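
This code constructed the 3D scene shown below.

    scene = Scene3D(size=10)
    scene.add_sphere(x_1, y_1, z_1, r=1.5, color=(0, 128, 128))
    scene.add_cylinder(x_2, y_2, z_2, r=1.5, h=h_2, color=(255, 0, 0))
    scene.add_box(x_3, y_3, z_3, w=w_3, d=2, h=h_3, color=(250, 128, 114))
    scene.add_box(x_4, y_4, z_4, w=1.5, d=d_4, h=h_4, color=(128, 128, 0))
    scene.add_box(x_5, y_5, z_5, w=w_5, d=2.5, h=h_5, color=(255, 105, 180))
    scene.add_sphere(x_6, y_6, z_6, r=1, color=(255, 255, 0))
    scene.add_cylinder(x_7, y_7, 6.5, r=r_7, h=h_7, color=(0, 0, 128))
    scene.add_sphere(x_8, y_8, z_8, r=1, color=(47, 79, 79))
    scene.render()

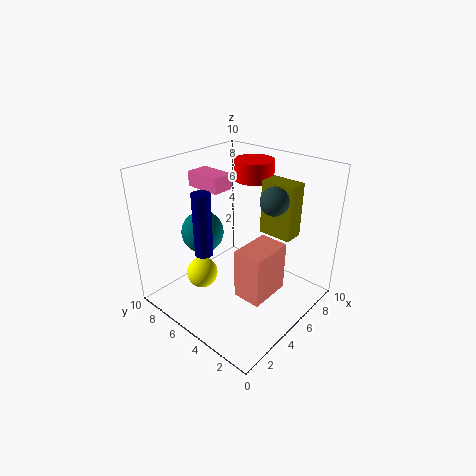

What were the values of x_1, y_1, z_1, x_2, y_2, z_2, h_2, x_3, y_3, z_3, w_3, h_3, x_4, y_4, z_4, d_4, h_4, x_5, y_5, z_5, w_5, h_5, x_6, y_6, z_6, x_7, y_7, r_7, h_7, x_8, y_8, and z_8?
x_1 = 4; y_1 = 7.5; z_1 = 5; x_2 = 8.5; y_2 = 6.5; z_2 = 8; h_2 = 1.5; x_3 = 3.5; y_3 = 2; z_3 = 1.5; w_3 = 3; h_3 = 3.5; x_4 = 7.5; y_4 = 2.5; z_4 = 4.5; d_4 = 2.5; h_4 = 4; x_5 = 3.5; y_5 = 5.5; z_5 = 8.5; w_5 = 1.5; h_5 = 1; x_6 = 2; y_6 = 5.5; z_6 = 3.5; x_7 = 0.5; y_7 = 3.5; r_7 = 0.5; h_7 = 3.5; x_8 = 7; y_8 = 3.5; z_8 = 7.5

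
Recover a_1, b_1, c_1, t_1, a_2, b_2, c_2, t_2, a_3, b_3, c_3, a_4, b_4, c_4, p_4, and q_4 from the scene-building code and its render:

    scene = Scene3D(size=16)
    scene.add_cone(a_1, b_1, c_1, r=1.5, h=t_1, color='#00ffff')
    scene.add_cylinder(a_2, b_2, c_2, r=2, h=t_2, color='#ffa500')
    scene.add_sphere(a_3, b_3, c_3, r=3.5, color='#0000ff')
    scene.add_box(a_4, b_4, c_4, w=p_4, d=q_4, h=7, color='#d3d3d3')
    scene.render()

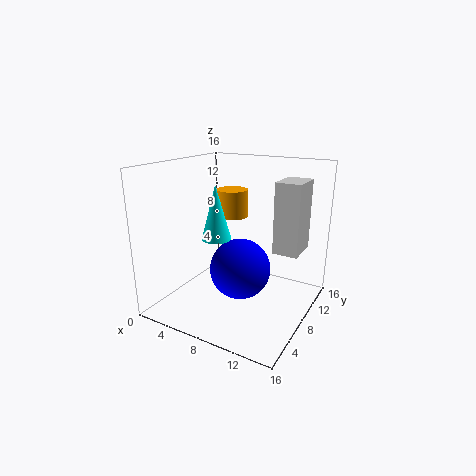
a_1 = 7.5
b_1 = 4.5
c_1 = 9
t_1 = 5.5
a_2 = 4
b_2 = 13.5
c_2 = 8.5
t_2 = 3.5
a_3 = 8
b_3 = 8.5
c_3 = 4
a_4 = 13
b_4 = 6
c_4 = 8
p_4 = 2.5
q_4 = 3.5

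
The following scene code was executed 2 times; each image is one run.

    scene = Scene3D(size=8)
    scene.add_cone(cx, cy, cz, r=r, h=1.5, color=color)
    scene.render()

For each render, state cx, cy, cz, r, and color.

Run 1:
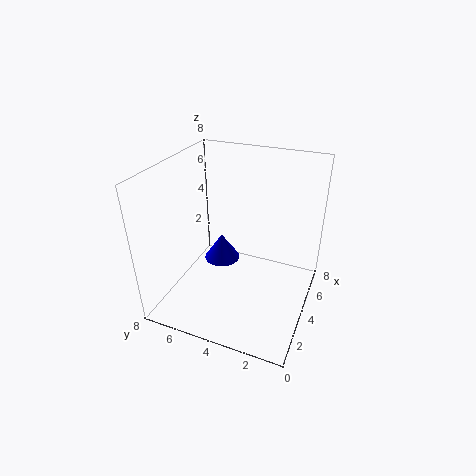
cx = 4; cy = 5; cz = 2.5; r = 1; color = 'blue'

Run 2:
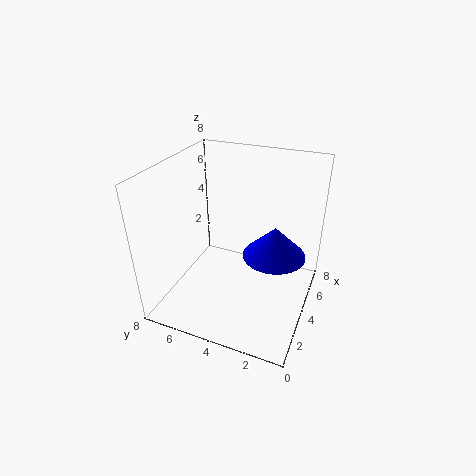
cx = 2.5; cy = 1.5; cz = 4.5; r = 1.5; color = 'blue'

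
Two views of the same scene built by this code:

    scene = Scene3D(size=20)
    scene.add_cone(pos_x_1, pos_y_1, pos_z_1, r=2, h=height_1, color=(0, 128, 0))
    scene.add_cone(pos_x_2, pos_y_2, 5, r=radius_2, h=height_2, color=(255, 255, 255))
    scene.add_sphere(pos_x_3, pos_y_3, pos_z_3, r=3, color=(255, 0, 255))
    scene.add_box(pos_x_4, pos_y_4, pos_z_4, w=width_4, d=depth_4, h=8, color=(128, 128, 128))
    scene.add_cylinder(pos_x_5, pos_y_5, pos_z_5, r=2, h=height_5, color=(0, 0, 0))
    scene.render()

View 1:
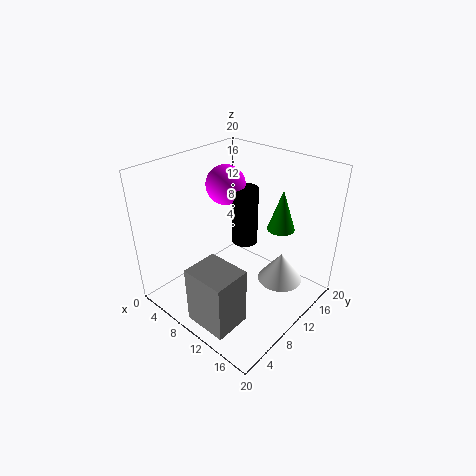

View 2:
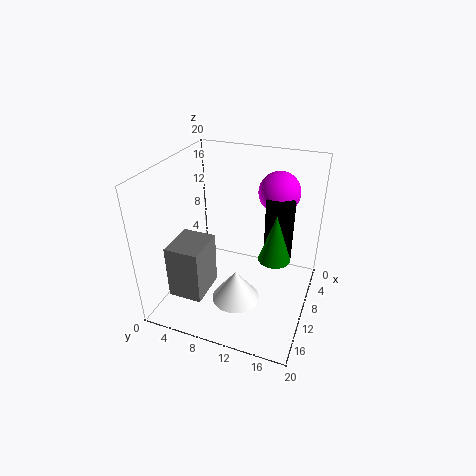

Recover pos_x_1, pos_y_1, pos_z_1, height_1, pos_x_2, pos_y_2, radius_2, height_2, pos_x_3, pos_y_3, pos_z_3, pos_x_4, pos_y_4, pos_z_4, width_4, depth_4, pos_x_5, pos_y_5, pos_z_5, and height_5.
pos_x_1 = 13
pos_y_1 = 16
pos_z_1 = 10
height_1 = 6
pos_x_2 = 16
pos_y_2 = 12
radius_2 = 3
height_2 = 4
pos_x_3 = 4
pos_y_3 = 14
pos_z_3 = 15
pos_x_4 = 9
pos_y_4 = 1
pos_z_4 = 1
width_4 = 6
depth_4 = 5
pos_x_5 = 7
pos_y_5 = 15
pos_z_5 = 6
height_5 = 9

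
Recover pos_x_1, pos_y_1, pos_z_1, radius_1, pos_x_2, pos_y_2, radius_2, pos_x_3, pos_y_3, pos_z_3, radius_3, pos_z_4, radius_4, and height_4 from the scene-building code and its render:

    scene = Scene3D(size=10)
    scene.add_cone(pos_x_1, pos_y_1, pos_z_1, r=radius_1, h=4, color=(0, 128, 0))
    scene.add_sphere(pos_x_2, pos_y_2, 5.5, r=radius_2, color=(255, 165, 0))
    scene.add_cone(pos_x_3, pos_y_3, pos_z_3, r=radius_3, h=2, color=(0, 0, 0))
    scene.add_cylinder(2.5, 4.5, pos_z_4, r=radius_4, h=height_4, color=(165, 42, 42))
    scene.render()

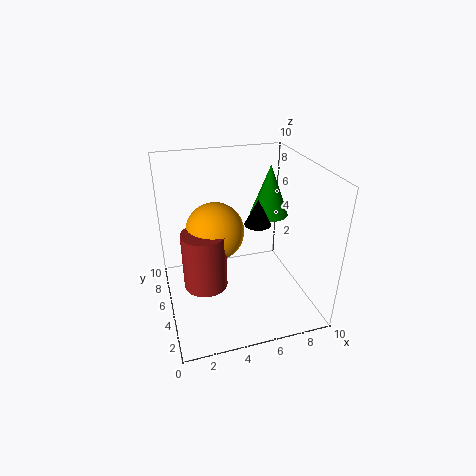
pos_x_1 = 8.5, pos_y_1 = 8, pos_z_1 = 5, radius_1 = 1.5, pos_x_2 = 3.5, pos_y_2 = 5.5, radius_2 = 2, pos_x_3 = 7, pos_y_3 = 6.5, pos_z_3 = 5, radius_3 = 1, pos_z_4 = 2, radius_4 = 1.5, height_4 = 4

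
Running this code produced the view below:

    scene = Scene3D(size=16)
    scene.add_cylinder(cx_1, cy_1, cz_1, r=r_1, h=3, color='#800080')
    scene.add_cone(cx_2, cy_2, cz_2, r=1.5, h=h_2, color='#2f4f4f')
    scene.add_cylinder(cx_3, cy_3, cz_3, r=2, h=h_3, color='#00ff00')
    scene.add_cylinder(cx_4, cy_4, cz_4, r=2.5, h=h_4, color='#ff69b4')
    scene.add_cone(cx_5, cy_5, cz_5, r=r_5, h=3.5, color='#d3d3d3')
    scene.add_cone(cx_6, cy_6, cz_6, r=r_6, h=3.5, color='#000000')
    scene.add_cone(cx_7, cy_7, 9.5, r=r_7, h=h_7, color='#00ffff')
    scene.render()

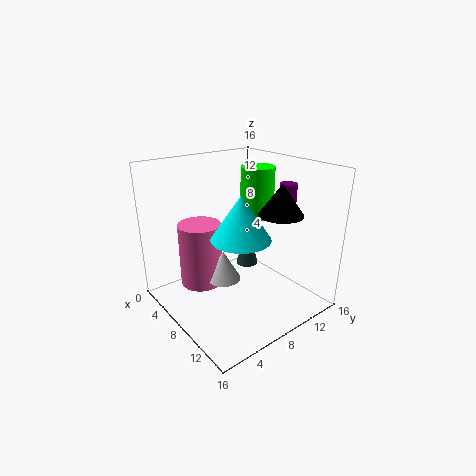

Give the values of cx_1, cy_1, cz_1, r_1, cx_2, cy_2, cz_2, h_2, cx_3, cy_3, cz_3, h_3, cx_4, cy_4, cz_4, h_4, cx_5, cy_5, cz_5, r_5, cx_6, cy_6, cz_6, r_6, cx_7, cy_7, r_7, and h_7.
cx_1 = 9.5
cy_1 = 14
cz_1 = 10.5
r_1 = 1
cx_2 = 2.5
cy_2 = 14
cz_2 = 0.5
h_2 = 6
cx_3 = 6
cy_3 = 12.5
cz_3 = 9
h_3 = 6
cx_4 = 4
cy_4 = 5.5
cz_4 = 1.5
h_4 = 7.5
cx_5 = 6.5
cy_5 = 7
cz_5 = 2.5
r_5 = 2
cx_6 = 10.5
cy_6 = 12
cz_6 = 10.5
r_6 = 2.5
cx_7 = 11
cy_7 = 6
r_7 = 3
h_7 = 4.5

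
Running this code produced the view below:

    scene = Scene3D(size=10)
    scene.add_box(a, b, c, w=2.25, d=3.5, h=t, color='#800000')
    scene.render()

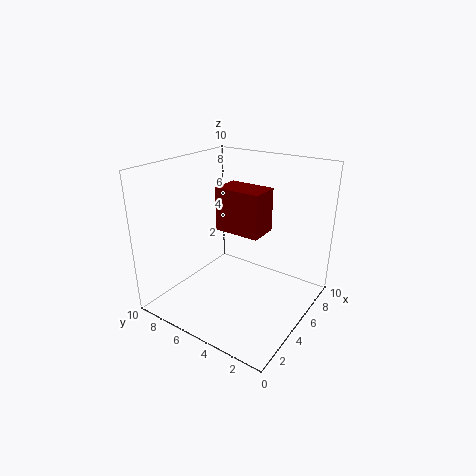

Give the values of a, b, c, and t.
a = 5.75
b = 4
c = 4.75
t = 3.25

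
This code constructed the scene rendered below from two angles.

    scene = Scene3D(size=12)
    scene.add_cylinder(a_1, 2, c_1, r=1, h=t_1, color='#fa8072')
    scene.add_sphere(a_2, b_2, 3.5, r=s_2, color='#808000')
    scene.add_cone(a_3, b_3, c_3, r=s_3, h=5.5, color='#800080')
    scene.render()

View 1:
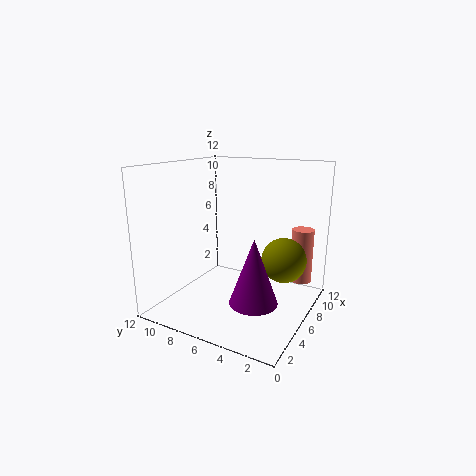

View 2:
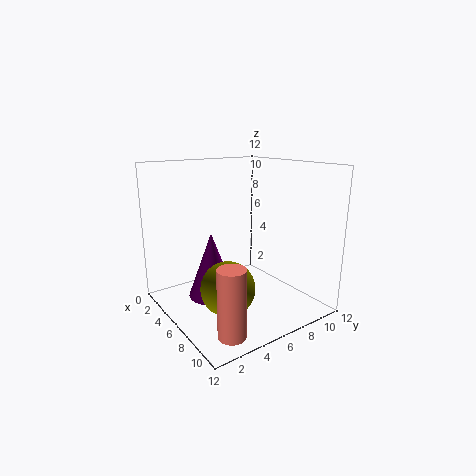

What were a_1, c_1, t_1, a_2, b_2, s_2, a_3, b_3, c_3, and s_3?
a_1 = 11
c_1 = 1
t_1 = 5
a_2 = 9
b_2 = 3
s_2 = 2
a_3 = 5
b_3 = 4
c_3 = 1
s_3 = 2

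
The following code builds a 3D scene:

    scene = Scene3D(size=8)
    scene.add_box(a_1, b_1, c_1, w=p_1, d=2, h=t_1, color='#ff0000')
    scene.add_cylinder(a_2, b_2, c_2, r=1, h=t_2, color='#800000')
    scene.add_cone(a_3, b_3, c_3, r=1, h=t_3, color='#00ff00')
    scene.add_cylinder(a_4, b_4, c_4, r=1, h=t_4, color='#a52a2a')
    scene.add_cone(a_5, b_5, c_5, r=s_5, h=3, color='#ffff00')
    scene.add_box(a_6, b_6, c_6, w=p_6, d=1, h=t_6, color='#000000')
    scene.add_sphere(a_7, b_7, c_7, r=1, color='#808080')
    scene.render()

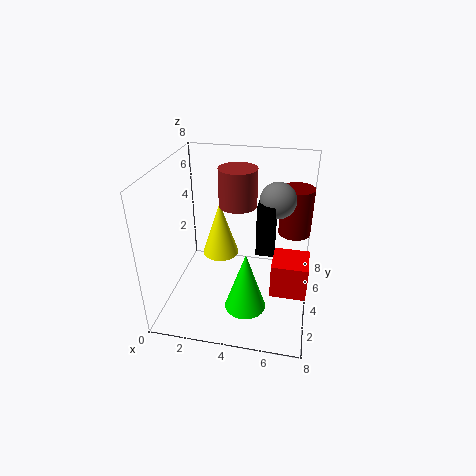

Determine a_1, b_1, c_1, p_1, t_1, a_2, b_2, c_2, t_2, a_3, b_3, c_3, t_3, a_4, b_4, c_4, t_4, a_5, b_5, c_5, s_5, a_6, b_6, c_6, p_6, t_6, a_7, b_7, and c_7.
a_1 = 6
b_1 = 3
c_1 = 1
p_1 = 2
t_1 = 2
a_2 = 7
b_2 = 7
c_2 = 3
t_2 = 3
a_3 = 5
b_3 = 1
c_3 = 2
t_3 = 3
a_4 = 4
b_4 = 4
c_4 = 6
t_4 = 2
a_5 = 3
b_5 = 4
c_5 = 3
s_5 = 1
a_6 = 5
b_6 = 4
c_6 = 3
p_6 = 1
t_6 = 3
a_7 = 6
b_7 = 5
c_7 = 6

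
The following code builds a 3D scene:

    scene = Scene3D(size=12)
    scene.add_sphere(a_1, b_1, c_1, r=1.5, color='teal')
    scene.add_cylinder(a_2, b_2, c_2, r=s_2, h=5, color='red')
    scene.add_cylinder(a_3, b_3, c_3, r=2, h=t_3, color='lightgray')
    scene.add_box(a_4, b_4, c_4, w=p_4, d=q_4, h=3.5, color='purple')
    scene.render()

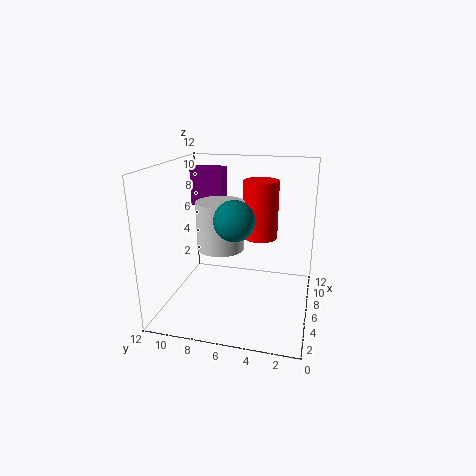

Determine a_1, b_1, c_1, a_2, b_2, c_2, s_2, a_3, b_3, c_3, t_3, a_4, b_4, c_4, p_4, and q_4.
a_1 = 3, b_1 = 5.5, c_1 = 8.5, a_2 = 8, b_2 = 4.5, c_2 = 5.5, s_2 = 1.5, a_3 = 6, b_3 = 7.5, c_3 = 5, t_3 = 4, a_4 = 9.5, b_4 = 8.5, c_4 = 7.5, p_4 = 2, q_4 = 3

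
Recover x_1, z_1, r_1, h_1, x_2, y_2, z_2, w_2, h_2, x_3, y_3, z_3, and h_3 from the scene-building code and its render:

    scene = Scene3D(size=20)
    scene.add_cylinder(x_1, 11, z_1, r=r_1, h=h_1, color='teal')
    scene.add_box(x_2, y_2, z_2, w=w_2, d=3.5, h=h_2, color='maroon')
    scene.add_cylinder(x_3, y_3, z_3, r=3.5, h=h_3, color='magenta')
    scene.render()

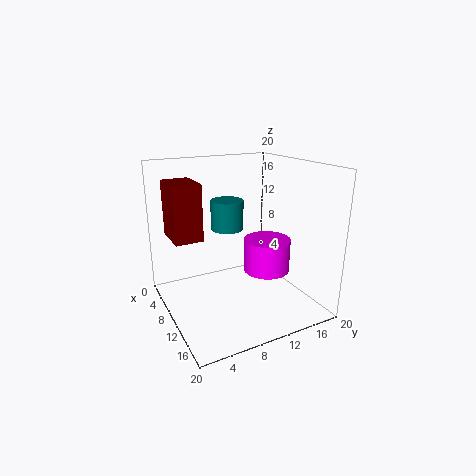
x_1 = 4.5, z_1 = 9.5, r_1 = 2.5, h_1 = 4.5, x_2 = 7.5, y_2 = 0.5, z_2 = 11.5, w_2 = 5, h_2 = 7, x_3 = 9, y_3 = 15.5, z_3 = 3.5, h_3 = 5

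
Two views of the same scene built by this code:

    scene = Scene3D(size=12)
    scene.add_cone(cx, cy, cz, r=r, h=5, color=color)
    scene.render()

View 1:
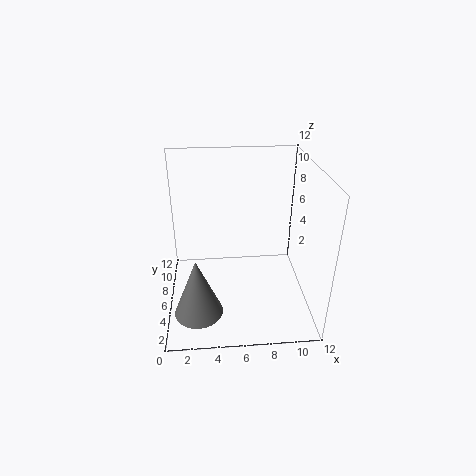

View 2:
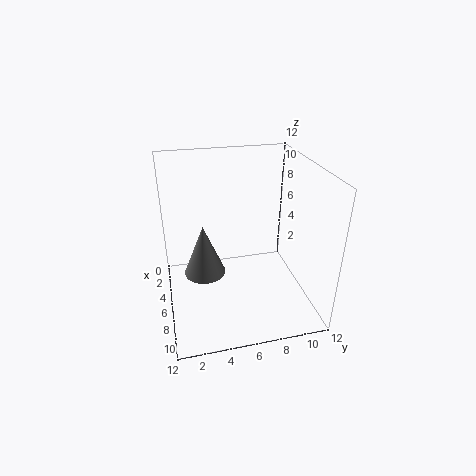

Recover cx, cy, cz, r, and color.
cx = 2.5, cy = 3.5, cz = 0.5, r = 2, color = 'gray'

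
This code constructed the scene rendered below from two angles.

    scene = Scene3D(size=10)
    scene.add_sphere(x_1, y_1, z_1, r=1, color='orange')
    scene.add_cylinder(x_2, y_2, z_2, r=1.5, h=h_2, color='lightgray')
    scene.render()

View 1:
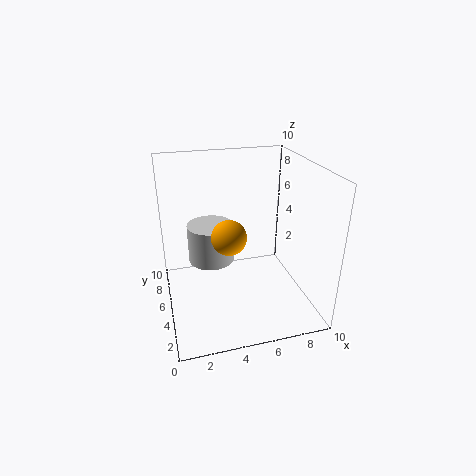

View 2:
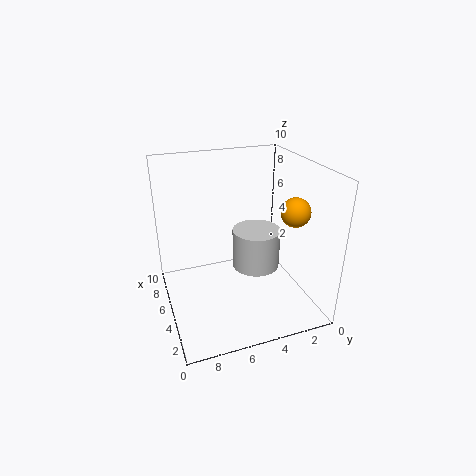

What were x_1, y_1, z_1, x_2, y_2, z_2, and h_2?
x_1 = 3.5; y_1 = 1.5; z_1 = 7; x_2 = 3; y_2 = 4.5; z_2 = 4; h_2 = 2.5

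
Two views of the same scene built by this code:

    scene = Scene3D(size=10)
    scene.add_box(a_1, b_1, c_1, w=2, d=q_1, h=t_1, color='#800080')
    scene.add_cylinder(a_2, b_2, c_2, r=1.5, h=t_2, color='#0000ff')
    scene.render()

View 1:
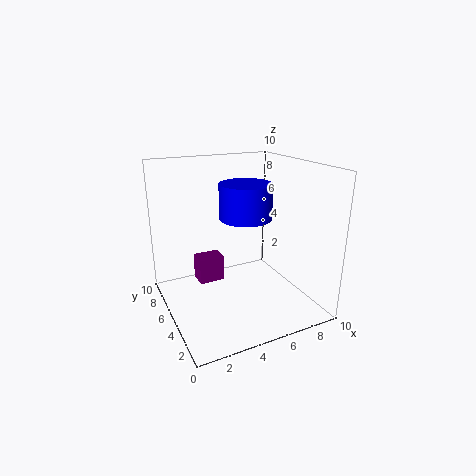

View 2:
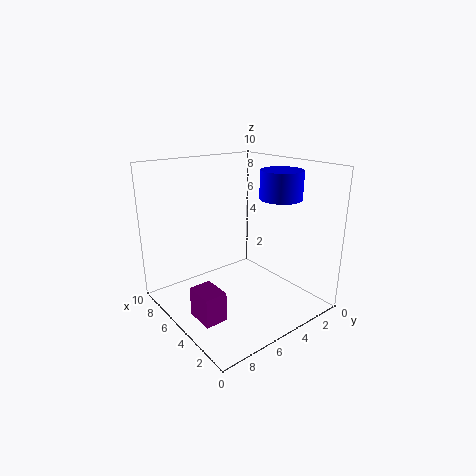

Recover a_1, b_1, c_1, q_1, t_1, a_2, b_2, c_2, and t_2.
a_1 = 3; b_1 = 7.5; c_1 = 0.5; q_1 = 1.5; t_1 = 2; a_2 = 4; b_2 = 2; c_2 = 7.5; t_2 = 2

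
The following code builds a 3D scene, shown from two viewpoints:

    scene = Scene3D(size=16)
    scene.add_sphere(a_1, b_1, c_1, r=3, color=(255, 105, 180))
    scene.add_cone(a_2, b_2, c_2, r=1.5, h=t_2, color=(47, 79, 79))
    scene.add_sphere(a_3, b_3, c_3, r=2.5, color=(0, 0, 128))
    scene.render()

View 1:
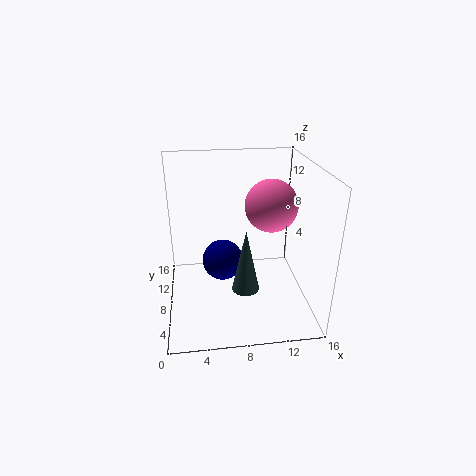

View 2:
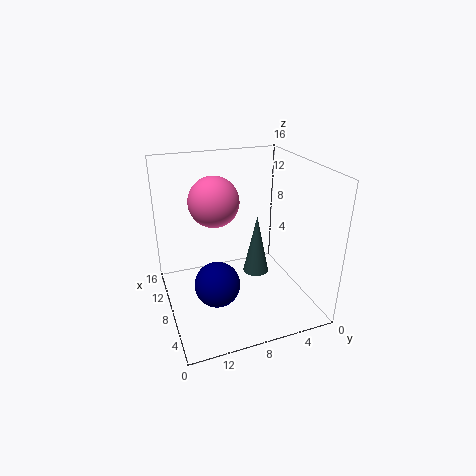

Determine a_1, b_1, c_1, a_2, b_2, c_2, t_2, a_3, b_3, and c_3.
a_1 = 12; b_1 = 9.5; c_1 = 11; a_2 = 8.5; b_2 = 5.5; c_2 = 3; t_2 = 7; a_3 = 6.5; b_3 = 11; c_3 = 3.5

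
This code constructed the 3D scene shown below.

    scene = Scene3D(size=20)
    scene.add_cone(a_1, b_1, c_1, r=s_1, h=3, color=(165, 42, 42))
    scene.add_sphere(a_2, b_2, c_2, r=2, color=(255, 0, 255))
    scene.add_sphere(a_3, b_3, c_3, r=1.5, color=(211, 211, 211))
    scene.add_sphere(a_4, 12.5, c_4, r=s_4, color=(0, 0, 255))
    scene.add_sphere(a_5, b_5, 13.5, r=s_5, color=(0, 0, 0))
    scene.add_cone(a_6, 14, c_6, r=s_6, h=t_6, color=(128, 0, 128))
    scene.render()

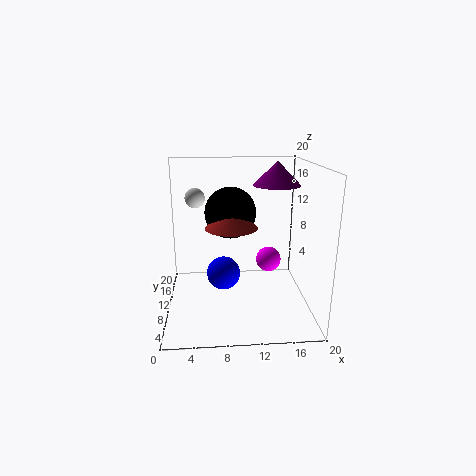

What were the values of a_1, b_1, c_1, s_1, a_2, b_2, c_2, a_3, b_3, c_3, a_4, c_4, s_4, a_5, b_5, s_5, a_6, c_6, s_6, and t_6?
a_1 = 9
b_1 = 8.5
c_1 = 12
s_1 = 3.5
a_2 = 15.5
b_2 = 16
c_2 = 4
a_3 = 4
b_3 = 15.5
c_3 = 14.5
a_4 = 8
c_4 = 3.5
s_4 = 2.5
a_5 = 9
b_5 = 10.5
s_5 = 3.5
a_6 = 16
c_6 = 16.5
s_6 = 3.5
t_6 = 3.5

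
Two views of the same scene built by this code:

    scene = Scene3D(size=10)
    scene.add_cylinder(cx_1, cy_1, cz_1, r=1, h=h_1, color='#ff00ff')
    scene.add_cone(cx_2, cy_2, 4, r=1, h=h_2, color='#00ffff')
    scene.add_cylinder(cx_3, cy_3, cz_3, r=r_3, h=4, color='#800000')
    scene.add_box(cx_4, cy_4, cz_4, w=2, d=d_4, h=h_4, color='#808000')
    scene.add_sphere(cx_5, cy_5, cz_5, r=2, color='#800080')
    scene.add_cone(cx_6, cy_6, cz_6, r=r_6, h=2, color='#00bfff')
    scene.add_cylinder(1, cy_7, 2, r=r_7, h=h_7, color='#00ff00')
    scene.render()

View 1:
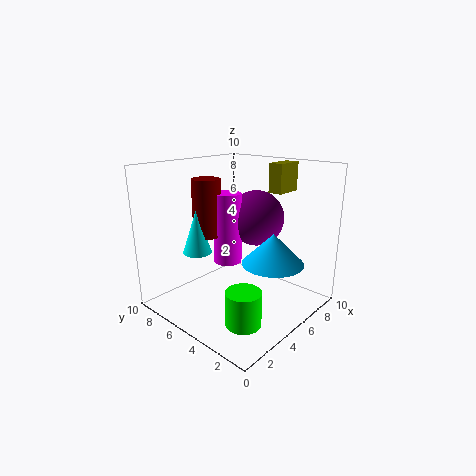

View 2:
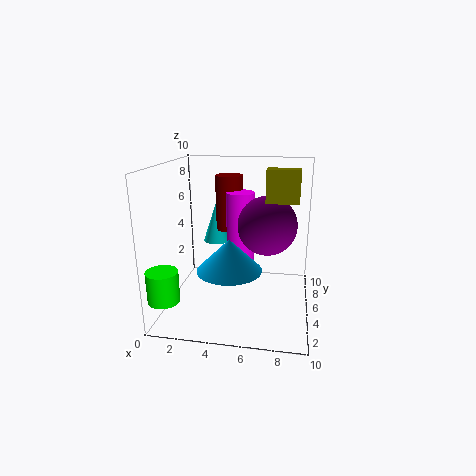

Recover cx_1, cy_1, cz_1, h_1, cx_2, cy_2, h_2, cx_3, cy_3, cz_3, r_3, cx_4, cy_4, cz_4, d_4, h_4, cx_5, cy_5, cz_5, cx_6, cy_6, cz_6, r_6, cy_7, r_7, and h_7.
cx_1 = 5, cy_1 = 6, cz_1 = 3, h_1 = 5, cx_2 = 3, cy_2 = 7, h_2 = 3, cx_3 = 4, cy_3 = 7, cz_3 = 5, r_3 = 1, cx_4 = 7, cy_4 = 3, cz_4 = 8, d_4 = 1, h_4 = 2, cx_5 = 7, cy_5 = 5, cz_5 = 6, cx_6 = 5, cy_6 = 2, cz_6 = 4, r_6 = 2, cy_7 = 1, r_7 = 1, h_7 = 2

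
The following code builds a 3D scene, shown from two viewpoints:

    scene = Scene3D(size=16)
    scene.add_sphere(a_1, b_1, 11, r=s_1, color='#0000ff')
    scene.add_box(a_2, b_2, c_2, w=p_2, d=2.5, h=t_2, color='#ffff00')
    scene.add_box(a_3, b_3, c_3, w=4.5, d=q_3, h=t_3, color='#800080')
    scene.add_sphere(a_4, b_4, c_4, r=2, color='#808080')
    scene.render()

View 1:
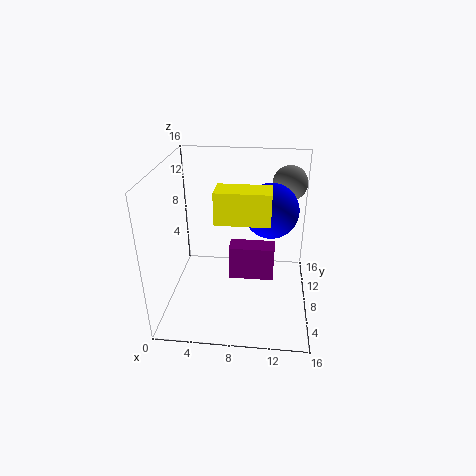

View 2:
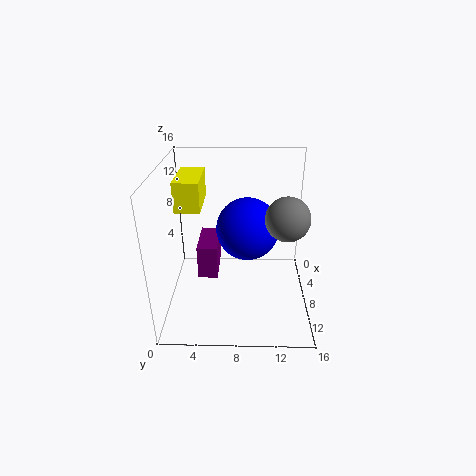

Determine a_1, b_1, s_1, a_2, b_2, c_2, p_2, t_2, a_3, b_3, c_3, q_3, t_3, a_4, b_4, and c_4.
a_1 = 11.5, b_1 = 9, s_1 = 3, a_2 = 6.5, b_2 = 2, c_2 = 12.5, p_2 = 5, t_2 = 3, a_3 = 7.5, b_3 = 4, c_3 = 5.5, q_3 = 2, t_3 = 3.5, a_4 = 13.5, b_4 = 12.5, c_4 = 13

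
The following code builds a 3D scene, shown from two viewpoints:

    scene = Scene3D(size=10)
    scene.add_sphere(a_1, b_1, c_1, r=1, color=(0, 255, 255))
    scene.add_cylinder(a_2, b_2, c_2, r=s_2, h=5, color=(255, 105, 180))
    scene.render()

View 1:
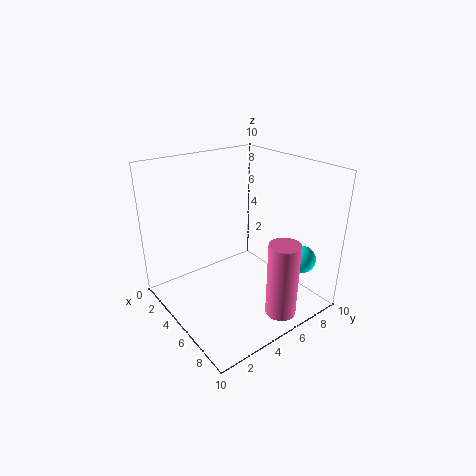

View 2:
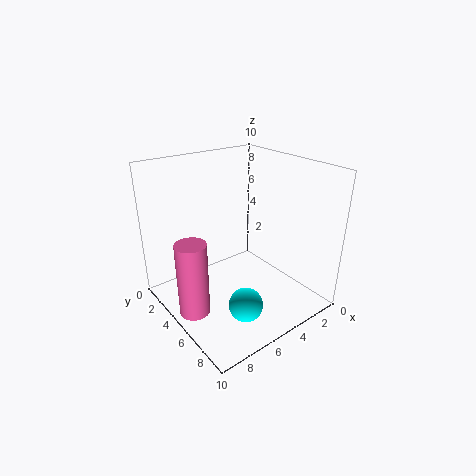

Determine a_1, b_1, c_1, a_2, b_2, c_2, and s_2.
a_1 = 7.5, b_1 = 9, c_1 = 3, a_2 = 9, b_2 = 5.5, c_2 = 1, s_2 = 1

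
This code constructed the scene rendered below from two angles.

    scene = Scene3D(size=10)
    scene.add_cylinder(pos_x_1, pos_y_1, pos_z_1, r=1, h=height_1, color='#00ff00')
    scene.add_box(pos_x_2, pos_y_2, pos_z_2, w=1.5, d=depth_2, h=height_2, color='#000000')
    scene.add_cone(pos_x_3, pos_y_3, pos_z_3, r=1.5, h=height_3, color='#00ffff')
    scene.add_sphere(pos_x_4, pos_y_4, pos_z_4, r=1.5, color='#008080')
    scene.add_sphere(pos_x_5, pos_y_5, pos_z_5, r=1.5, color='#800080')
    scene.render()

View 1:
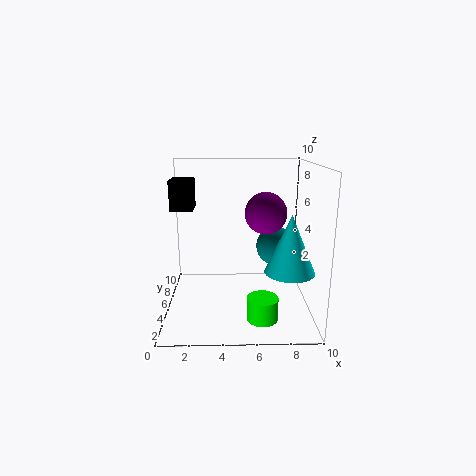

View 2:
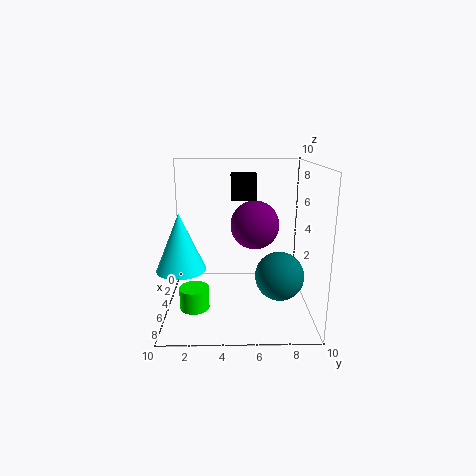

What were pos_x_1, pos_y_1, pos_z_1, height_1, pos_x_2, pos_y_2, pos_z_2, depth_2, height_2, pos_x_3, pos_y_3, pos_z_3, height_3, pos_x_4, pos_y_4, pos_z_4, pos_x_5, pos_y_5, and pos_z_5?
pos_x_1 = 6.5
pos_y_1 = 2
pos_z_1 = 0.5
height_1 = 1.5
pos_x_2 = 0.5
pos_y_2 = 4.5
pos_z_2 = 7
depth_2 = 2
height_2 = 2
pos_x_3 = 8
pos_y_3 = 1.5
pos_z_3 = 4
height_3 = 3.5
pos_x_4 = 8
pos_y_4 = 7.5
pos_z_4 = 3.5
pos_x_5 = 7
pos_y_5 = 6
pos_z_5 = 6.5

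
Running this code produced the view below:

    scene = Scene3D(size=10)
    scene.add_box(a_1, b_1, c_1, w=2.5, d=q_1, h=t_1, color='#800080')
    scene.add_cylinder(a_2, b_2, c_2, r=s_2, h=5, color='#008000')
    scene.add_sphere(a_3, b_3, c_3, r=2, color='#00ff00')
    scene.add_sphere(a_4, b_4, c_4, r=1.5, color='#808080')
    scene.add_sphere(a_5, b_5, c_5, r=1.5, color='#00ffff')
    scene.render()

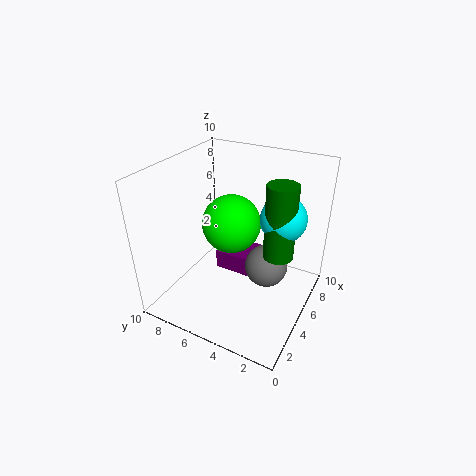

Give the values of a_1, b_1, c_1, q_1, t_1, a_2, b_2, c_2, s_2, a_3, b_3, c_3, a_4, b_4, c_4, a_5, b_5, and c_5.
a_1 = 6; b_1 = 4.5; c_1 = 1; q_1 = 3; t_1 = 1.5; a_2 = 5; b_2 = 2; c_2 = 4.5; s_2 = 1; a_3 = 5; b_3 = 5.5; c_3 = 6; a_4 = 5.5; b_4 = 3; c_4 = 3; a_5 = 5.5; b_5 = 2; c_5 = 7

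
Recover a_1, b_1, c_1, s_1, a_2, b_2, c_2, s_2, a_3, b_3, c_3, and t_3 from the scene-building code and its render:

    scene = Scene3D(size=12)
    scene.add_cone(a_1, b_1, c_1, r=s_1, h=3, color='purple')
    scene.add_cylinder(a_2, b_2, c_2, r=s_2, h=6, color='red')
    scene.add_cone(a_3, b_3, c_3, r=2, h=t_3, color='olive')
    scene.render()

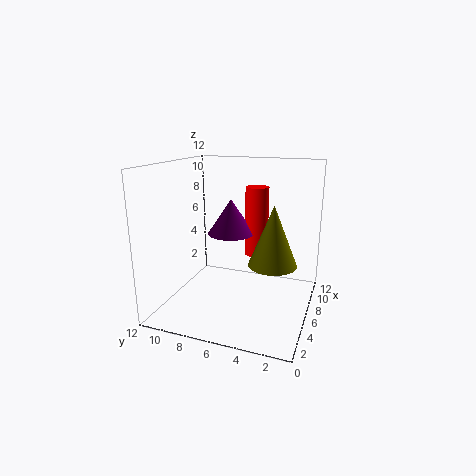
a_1 = 7, b_1 = 7, c_1 = 6, s_1 = 2, a_2 = 8, b_2 = 5, c_2 = 4, s_2 = 1, a_3 = 6, b_3 = 3, c_3 = 4, t_3 = 5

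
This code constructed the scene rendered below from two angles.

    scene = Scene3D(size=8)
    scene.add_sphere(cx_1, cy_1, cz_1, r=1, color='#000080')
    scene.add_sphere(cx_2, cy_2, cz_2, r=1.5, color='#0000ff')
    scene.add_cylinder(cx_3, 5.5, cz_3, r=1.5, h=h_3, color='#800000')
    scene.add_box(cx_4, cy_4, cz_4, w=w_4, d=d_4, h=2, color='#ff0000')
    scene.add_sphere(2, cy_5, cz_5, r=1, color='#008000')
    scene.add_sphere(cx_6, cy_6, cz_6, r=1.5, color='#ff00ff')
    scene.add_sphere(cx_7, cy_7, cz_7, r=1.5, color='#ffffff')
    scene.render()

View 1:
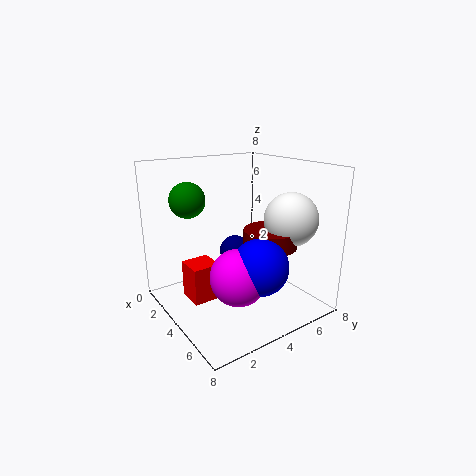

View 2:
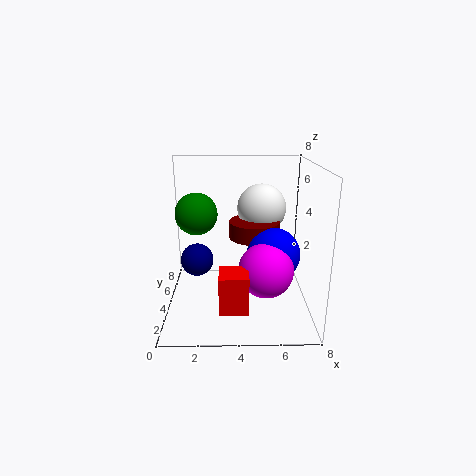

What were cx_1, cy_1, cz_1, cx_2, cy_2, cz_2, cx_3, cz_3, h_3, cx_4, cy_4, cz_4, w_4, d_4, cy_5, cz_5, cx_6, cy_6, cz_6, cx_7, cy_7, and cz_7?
cx_1 = 1.5
cy_1 = 5.5
cz_1 = 2
cx_2 = 6
cy_2 = 4
cz_2 = 3
cx_3 = 5
cz_3 = 3.5
h_3 = 1
cx_4 = 3
cy_4 = 1
cz_4 = 1
w_4 = 1.5
d_4 = 1.5
cy_5 = 2
cz_5 = 6
cx_6 = 5.5
cy_6 = 3
cz_6 = 2.5
cx_7 = 5.5
cy_7 = 6.5
cz_7 = 5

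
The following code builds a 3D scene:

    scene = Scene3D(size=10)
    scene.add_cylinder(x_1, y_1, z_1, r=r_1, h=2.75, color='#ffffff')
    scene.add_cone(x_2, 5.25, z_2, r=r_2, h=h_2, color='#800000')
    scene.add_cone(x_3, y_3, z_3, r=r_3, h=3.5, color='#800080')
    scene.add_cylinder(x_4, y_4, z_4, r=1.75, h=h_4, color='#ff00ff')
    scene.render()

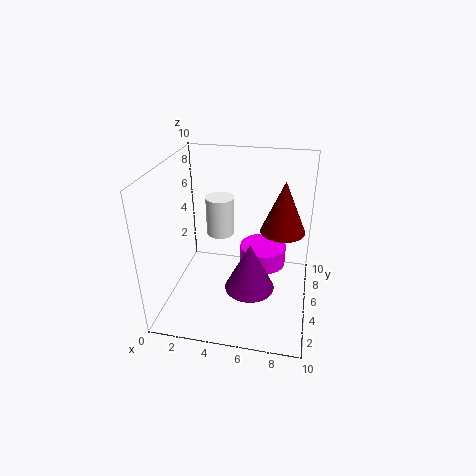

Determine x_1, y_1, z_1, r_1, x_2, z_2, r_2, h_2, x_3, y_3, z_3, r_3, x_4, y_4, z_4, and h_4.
x_1 = 3.5, y_1 = 6, z_1 = 4.75, r_1 = 1, x_2 = 8, z_2 = 5.75, r_2 = 1.5, h_2 = 3.5, x_3 = 6, y_3 = 4.25, z_3 = 1.5, r_3 = 1.75, x_4 = 6.5, y_4 = 7.25, z_4 = 1.75, h_4 = 1.5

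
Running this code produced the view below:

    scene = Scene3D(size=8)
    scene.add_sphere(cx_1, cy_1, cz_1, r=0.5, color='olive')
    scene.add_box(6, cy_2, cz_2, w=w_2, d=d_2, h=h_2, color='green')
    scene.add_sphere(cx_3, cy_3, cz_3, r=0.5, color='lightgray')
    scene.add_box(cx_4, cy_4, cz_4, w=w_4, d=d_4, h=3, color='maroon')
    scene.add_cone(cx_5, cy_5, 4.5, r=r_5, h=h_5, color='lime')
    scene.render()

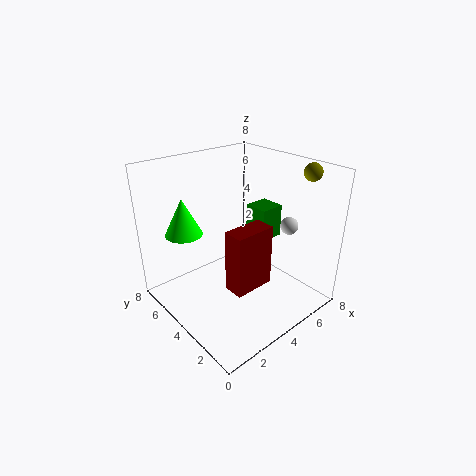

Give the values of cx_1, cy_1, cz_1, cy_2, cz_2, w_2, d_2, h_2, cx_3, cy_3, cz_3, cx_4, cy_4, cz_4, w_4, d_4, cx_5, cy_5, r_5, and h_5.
cx_1 = 7.5
cy_1 = 2
cz_1 = 7.5
cy_2 = 4
cz_2 = 3
w_2 = 1.5
d_2 = 1.5
h_2 = 2
cx_3 = 6.5
cy_3 = 2.5
cz_3 = 4.5
cx_4 = 1.5
cy_4 = 1
cz_4 = 3
w_4 = 2
d_4 = 1
cx_5 = 1.5
cy_5 = 5.5
r_5 = 1
h_5 = 2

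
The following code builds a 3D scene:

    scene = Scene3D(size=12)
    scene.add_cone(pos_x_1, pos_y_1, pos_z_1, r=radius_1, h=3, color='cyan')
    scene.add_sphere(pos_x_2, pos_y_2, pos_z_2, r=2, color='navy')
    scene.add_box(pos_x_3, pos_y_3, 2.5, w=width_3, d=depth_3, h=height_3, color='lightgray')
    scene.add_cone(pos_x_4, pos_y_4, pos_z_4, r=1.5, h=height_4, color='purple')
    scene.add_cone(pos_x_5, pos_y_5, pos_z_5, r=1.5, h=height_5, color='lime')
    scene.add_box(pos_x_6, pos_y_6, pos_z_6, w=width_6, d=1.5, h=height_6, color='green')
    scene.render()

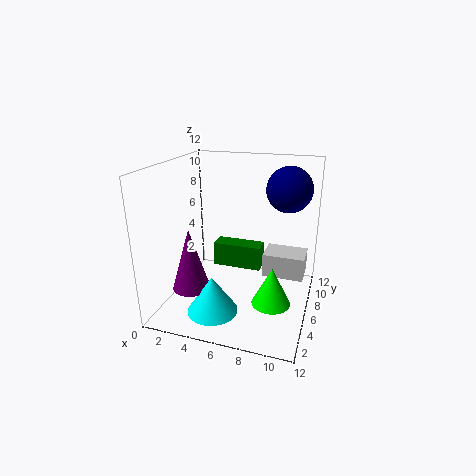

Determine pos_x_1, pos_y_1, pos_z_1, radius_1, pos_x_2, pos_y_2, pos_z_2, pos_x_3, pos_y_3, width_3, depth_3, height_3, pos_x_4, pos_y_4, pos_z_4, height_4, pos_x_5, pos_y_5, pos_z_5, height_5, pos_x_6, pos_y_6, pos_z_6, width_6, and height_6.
pos_x_1 = 5, pos_y_1 = 2.5, pos_z_1 = 1, radius_1 = 2, pos_x_2 = 9.5, pos_y_2 = 9.5, pos_z_2 = 9.5, pos_x_3 = 8, pos_y_3 = 6.5, width_3 = 3.5, depth_3 = 2.5, height_3 = 2, pos_x_4 = 3, pos_y_4 = 3, pos_z_4 = 2.5, height_4 = 5, pos_x_5 = 9.5, pos_y_5 = 3.5, pos_z_5 = 2, height_5 = 3, pos_x_6 = 4, pos_y_6 = 5.5, pos_z_6 = 3.5, width_6 = 4, height_6 = 2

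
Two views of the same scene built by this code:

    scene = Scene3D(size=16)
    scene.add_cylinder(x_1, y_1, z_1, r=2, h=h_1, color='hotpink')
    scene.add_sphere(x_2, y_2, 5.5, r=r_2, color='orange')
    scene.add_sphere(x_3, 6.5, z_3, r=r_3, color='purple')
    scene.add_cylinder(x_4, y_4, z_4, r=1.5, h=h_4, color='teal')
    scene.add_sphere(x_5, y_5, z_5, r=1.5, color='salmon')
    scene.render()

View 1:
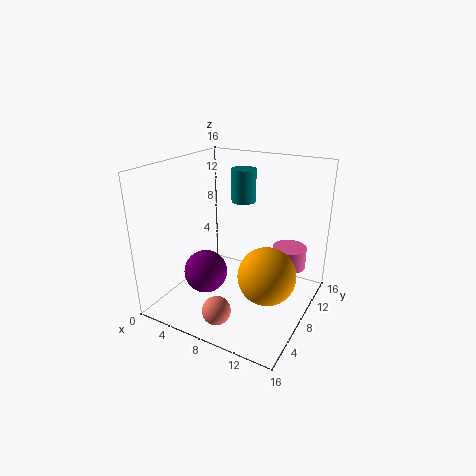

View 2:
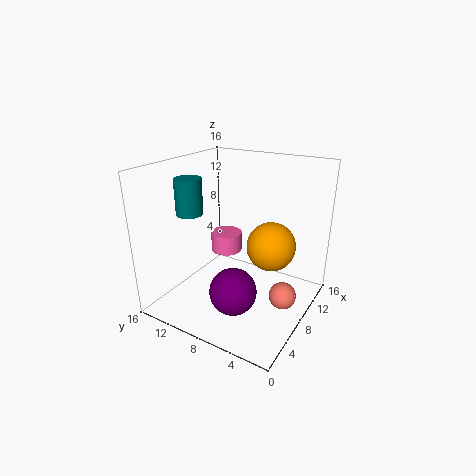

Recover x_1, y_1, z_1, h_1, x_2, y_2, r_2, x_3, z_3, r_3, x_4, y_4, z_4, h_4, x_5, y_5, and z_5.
x_1 = 12.5
y_1 = 12.5
z_1 = 3.5
h_1 = 2.5
x_2 = 12.5
y_2 = 6
r_2 = 3
x_3 = 4.5
z_3 = 3.5
r_3 = 2.5
x_4 = 6
y_4 = 13
z_4 = 10.5
h_4 = 4
x_5 = 8.5
y_5 = 2.5
z_5 = 2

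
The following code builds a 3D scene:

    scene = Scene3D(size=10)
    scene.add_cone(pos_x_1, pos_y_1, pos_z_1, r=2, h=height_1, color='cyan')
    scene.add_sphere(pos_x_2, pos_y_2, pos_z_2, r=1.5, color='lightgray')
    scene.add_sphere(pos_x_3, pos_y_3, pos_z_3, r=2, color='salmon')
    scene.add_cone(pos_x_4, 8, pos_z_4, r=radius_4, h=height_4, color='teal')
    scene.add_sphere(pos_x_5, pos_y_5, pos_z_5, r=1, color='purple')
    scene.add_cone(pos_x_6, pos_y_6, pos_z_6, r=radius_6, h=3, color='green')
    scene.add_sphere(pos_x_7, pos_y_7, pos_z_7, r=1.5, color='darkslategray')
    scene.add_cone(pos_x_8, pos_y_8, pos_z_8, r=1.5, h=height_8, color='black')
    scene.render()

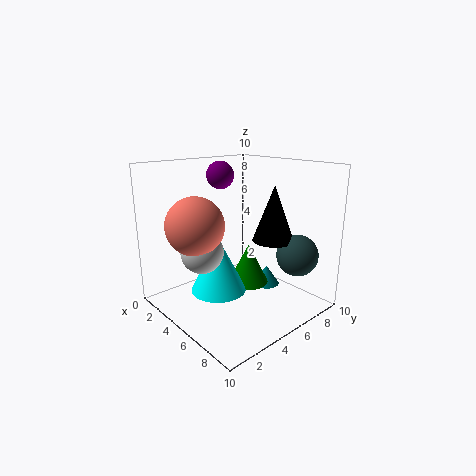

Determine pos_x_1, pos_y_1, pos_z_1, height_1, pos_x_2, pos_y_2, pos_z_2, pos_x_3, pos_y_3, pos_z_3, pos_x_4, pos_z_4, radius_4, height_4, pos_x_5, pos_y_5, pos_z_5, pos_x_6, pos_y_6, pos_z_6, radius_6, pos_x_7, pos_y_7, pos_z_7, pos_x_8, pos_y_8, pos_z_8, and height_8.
pos_x_1 = 4, pos_y_1 = 4, pos_z_1 = 1, height_1 = 4, pos_x_2 = 3.5, pos_y_2 = 3, pos_z_2 = 4, pos_x_3 = 3.5, pos_y_3 = 2.5, pos_z_3 = 6, pos_x_4 = 5, pos_z_4 = 0.5, radius_4 = 1, height_4 = 1.5, pos_x_5 = 2.5, pos_y_5 = 5.5, pos_z_5 = 9, pos_x_6 = 4.5, pos_y_6 = 6.5, pos_z_6 = 1, radius_6 = 1.5, pos_x_7 = 7.5, pos_y_7 = 8.5, pos_z_7 = 3.5, pos_x_8 = 6, pos_y_8 = 7.5, pos_z_8 = 4.5, height_8 = 4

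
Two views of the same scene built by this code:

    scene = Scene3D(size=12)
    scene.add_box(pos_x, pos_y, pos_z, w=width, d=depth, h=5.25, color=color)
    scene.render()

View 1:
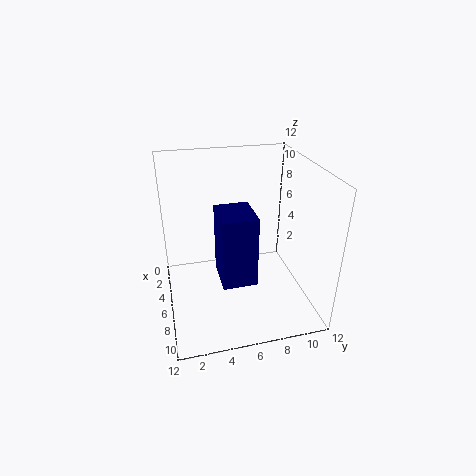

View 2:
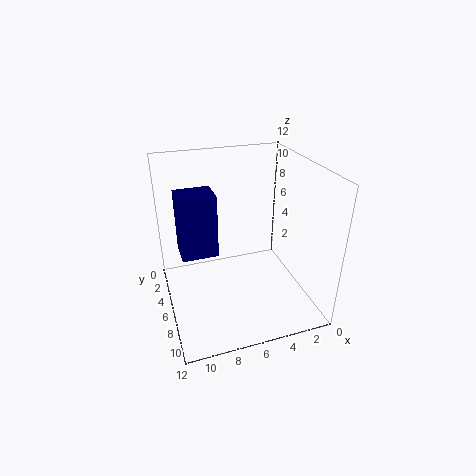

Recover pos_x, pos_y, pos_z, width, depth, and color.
pos_x = 7.75; pos_y = 3.75; pos_z = 4.75; width = 3; depth = 2.5; color = 'navy'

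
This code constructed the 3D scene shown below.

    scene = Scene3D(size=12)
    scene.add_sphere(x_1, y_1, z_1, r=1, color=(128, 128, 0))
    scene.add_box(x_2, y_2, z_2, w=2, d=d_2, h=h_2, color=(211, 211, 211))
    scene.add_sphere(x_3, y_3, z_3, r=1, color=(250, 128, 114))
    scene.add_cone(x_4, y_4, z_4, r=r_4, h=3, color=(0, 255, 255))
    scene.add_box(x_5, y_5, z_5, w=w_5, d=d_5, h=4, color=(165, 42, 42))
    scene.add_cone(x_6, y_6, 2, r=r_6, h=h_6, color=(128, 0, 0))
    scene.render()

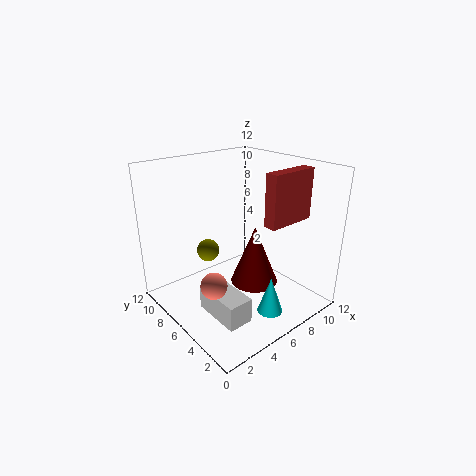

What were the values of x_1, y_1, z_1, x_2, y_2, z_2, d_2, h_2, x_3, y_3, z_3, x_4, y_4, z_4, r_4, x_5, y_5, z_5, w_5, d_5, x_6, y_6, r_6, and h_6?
x_1 = 5, y_1 = 9, z_1 = 4, x_2 = 2, y_2 = 2, z_2 = 1, d_2 = 4, h_2 = 2, x_3 = 2, y_3 = 4, z_3 = 4, x_4 = 6, y_4 = 2, z_4 = 1, r_4 = 1, x_5 = 6, y_5 = 2, z_5 = 8, w_5 = 4, d_5 = 1, x_6 = 7, y_6 = 5, r_6 = 2, h_6 = 5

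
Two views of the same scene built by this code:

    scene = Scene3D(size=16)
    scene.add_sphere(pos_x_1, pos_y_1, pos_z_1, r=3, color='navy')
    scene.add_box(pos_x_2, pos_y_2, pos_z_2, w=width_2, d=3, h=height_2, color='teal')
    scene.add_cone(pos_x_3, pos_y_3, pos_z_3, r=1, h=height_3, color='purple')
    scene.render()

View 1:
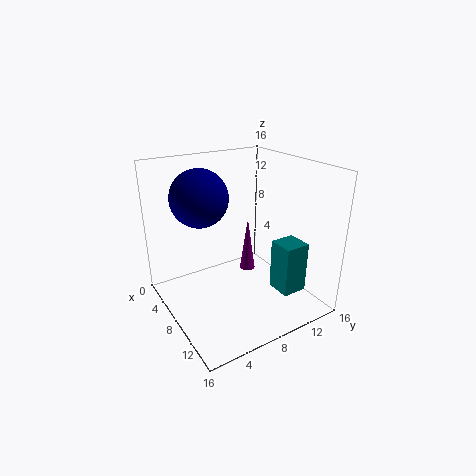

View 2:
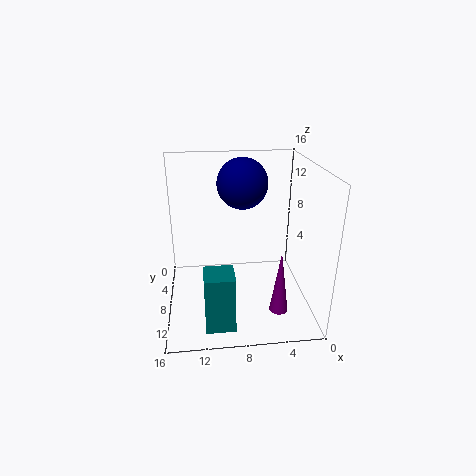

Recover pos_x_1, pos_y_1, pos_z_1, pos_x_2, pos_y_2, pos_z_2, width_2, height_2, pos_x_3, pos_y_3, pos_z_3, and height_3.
pos_x_1 = 7, pos_y_1 = 4, pos_z_1 = 13, pos_x_2 = 9, pos_y_2 = 12, pos_z_2 = 1, width_2 = 3, height_2 = 6, pos_x_3 = 4, pos_y_3 = 12, pos_z_3 = 1, height_3 = 7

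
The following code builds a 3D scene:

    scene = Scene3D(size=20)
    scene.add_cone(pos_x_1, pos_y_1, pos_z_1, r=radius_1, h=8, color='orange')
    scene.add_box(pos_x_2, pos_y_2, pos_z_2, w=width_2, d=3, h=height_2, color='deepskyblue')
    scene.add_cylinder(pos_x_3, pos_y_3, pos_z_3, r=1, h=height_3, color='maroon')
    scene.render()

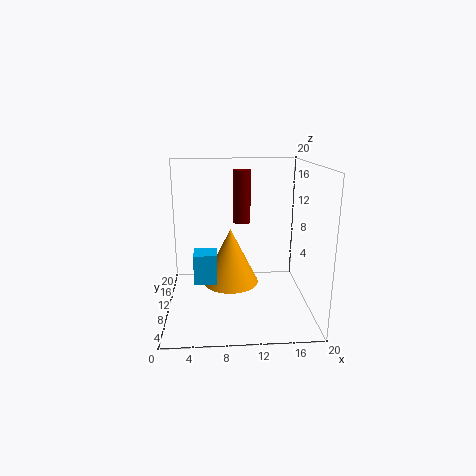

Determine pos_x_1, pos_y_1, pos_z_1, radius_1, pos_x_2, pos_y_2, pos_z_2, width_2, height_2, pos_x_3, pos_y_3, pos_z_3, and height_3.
pos_x_1 = 9, pos_y_1 = 11, pos_z_1 = 3, radius_1 = 4, pos_x_2 = 4, pos_y_2 = 6, pos_z_2 = 5, width_2 = 3, height_2 = 4, pos_x_3 = 10, pos_y_3 = 4, pos_z_3 = 14, height_3 = 6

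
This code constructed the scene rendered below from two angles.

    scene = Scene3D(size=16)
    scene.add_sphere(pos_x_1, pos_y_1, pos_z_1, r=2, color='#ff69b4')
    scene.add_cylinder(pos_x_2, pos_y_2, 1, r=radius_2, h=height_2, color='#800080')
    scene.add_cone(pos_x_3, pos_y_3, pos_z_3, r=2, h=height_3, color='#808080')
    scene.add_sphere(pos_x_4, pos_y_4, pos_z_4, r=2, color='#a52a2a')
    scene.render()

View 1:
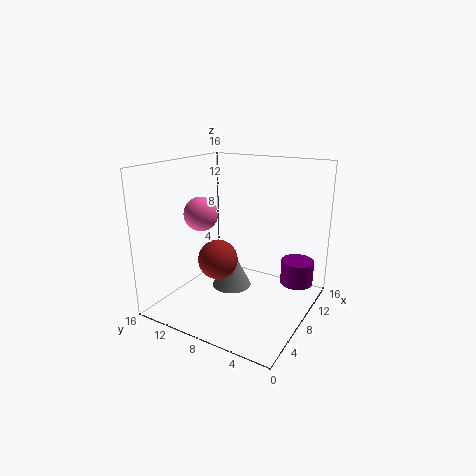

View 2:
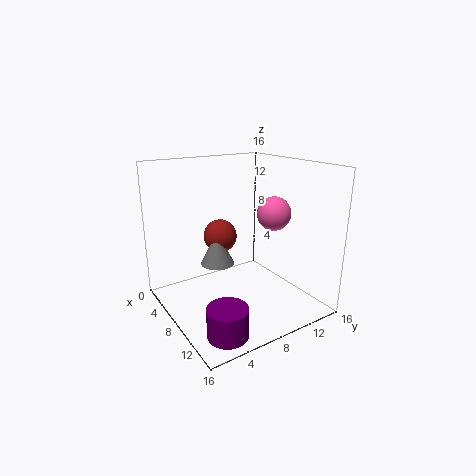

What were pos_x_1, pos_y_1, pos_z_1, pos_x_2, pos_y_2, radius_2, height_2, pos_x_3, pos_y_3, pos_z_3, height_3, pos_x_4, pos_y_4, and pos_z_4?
pos_x_1 = 8, pos_y_1 = 13, pos_z_1 = 10, pos_x_2 = 14, pos_y_2 = 3, radius_2 = 2, height_2 = 3, pos_x_3 = 5, pos_y_3 = 7, pos_z_3 = 4, height_3 = 4, pos_x_4 = 4, pos_y_4 = 8, pos_z_4 = 7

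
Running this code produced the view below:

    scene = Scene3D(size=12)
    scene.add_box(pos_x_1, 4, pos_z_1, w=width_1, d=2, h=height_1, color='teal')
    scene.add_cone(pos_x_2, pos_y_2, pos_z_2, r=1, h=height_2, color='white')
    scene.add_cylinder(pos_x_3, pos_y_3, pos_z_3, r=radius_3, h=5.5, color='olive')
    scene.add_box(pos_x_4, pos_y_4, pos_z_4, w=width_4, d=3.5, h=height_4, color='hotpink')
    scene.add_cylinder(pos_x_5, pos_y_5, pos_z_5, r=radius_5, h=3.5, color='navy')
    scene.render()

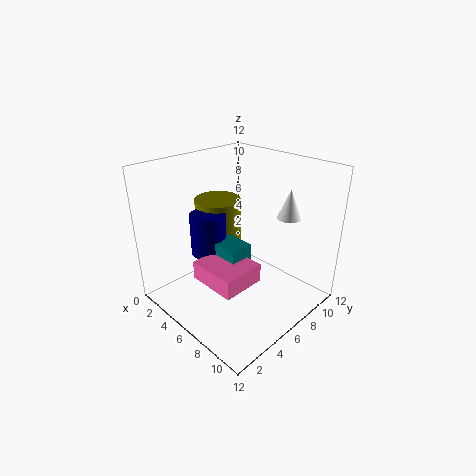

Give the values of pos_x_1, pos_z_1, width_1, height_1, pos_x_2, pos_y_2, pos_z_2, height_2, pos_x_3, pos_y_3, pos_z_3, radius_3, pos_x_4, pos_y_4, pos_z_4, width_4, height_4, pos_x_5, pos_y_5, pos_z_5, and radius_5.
pos_x_1 = 5
pos_z_1 = 2.5
width_1 = 2.5
height_1 = 3.5
pos_x_2 = 8.5
pos_y_2 = 9.5
pos_z_2 = 7.5
height_2 = 2.5
pos_x_3 = 3
pos_y_3 = 6.5
pos_z_3 = 3
radius_3 = 2
pos_x_4 = 5
pos_y_4 = 2
pos_z_4 = 3.5
width_4 = 4
height_4 = 1.5
pos_x_5 = 4
pos_y_5 = 4.5
pos_z_5 = 4.5
radius_5 = 1.5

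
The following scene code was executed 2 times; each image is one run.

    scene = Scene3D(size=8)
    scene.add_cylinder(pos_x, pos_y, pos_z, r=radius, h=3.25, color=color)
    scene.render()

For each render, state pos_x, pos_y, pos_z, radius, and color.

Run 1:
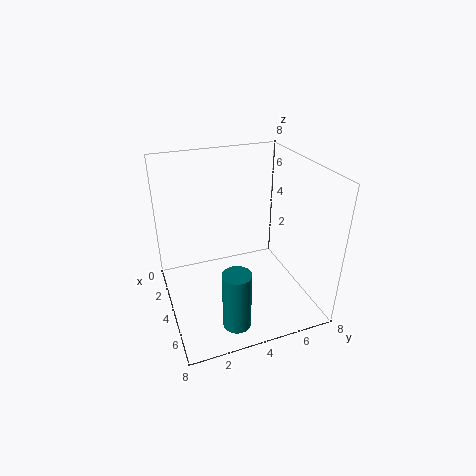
pos_x = 6.5
pos_y = 3
pos_z = 0.25
radius = 0.75
color = 'teal'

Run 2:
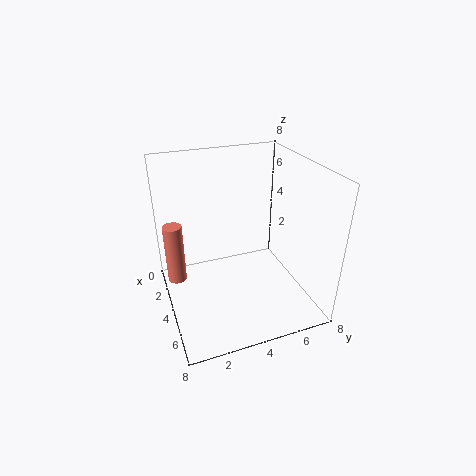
pos_x = 3.75
pos_y = 0.5
pos_z = 2
radius = 0.5
color = 'salmon'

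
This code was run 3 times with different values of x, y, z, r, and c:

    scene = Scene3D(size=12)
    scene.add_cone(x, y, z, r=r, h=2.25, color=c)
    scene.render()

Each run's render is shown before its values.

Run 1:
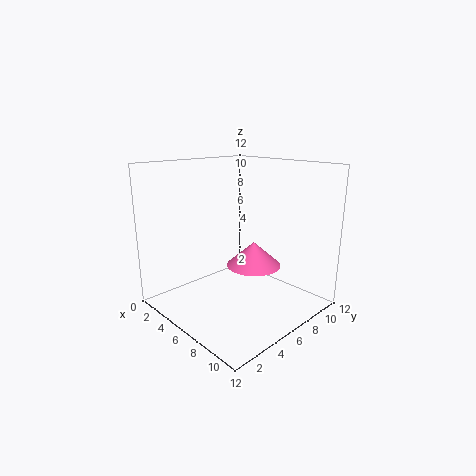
x = 5.25
y = 8.75
z = 2.5
r = 2.5
c = 'hotpink'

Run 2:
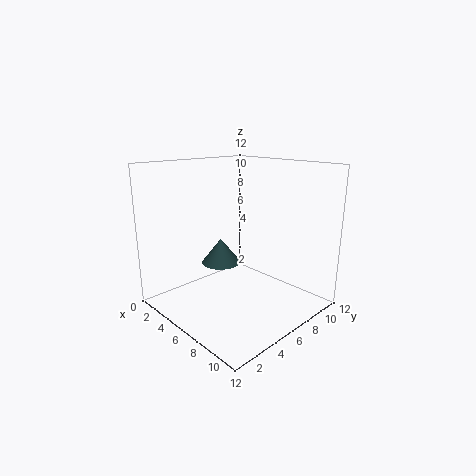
x = 3.5
y = 6.25
z = 3
r = 1.75
c = 'darkslategray'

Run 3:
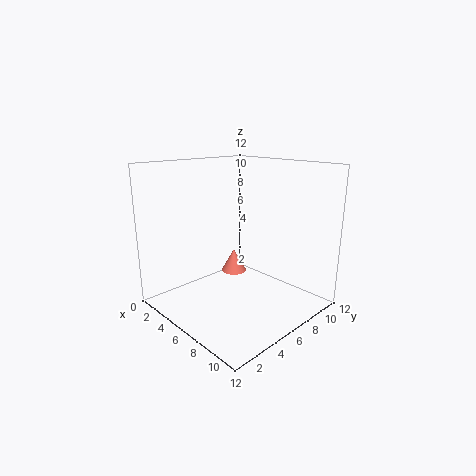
x = 2
y = 9.25
z = 0.75
r = 1.25
c = 'salmon'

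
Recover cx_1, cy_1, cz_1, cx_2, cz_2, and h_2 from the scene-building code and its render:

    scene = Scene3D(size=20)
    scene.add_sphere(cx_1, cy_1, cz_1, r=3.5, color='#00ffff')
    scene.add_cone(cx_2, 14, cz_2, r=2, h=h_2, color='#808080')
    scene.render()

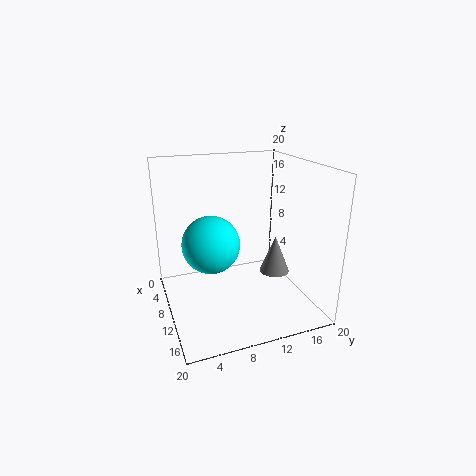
cx_1 = 14; cy_1 = 5; cz_1 = 11.5; cx_2 = 13.5; cz_2 = 6; h_2 = 5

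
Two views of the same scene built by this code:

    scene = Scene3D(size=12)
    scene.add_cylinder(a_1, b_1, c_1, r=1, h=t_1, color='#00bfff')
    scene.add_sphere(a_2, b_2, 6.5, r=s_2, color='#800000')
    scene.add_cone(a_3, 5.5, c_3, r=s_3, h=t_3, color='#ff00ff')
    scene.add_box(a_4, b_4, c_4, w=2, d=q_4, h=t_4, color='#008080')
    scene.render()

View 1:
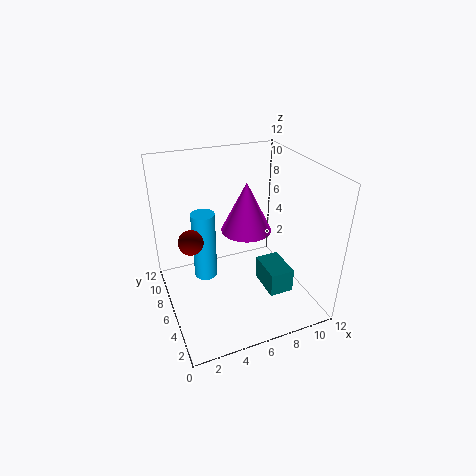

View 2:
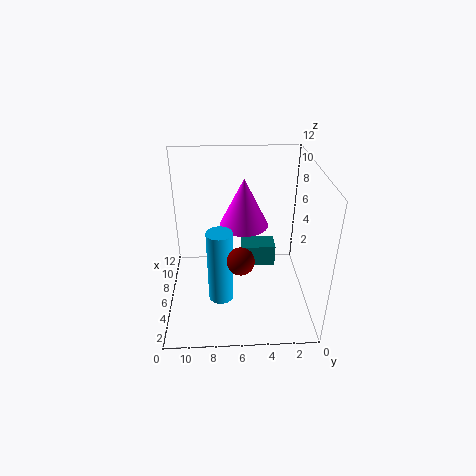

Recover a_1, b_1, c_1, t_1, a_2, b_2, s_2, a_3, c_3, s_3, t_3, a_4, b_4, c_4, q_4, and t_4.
a_1 = 3.5, b_1 = 7.5, c_1 = 2, t_1 = 6, a_2 = 2, b_2 = 6, s_2 = 1, a_3 = 6.5, c_3 = 7, s_3 = 2, t_3 = 4, a_4 = 7.5, b_4 = 2.5, c_4 = 2, q_4 = 3, t_4 = 2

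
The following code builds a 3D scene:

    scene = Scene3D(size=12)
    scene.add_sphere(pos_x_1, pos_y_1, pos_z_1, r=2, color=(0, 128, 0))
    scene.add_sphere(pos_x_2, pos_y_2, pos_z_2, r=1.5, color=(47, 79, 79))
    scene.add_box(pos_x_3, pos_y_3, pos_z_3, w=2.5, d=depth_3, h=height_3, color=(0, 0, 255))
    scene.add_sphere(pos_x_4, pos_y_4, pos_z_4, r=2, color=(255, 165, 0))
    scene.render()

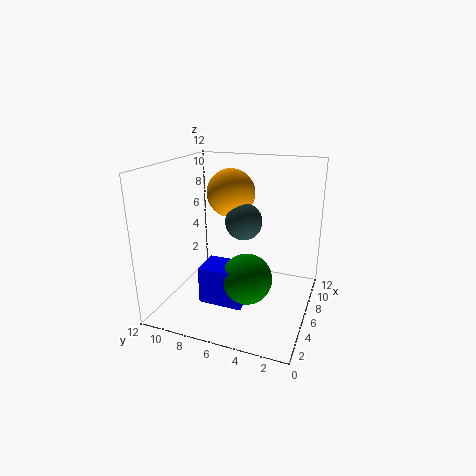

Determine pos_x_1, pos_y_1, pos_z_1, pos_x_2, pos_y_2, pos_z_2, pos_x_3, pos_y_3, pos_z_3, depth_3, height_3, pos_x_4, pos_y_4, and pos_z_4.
pos_x_1 = 4; pos_y_1 = 4.5; pos_z_1 = 3.5; pos_x_2 = 6; pos_y_2 = 5.5; pos_z_2 = 7.5; pos_x_3 = 2.5; pos_y_3 = 4.5; pos_z_3 = 1.5; depth_3 = 3.5; height_3 = 3; pos_x_4 = 7; pos_y_4 = 7; pos_z_4 = 9.5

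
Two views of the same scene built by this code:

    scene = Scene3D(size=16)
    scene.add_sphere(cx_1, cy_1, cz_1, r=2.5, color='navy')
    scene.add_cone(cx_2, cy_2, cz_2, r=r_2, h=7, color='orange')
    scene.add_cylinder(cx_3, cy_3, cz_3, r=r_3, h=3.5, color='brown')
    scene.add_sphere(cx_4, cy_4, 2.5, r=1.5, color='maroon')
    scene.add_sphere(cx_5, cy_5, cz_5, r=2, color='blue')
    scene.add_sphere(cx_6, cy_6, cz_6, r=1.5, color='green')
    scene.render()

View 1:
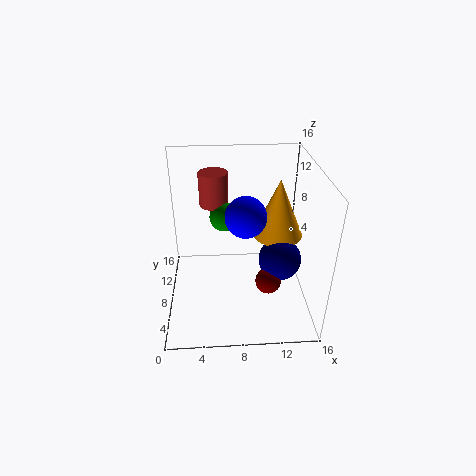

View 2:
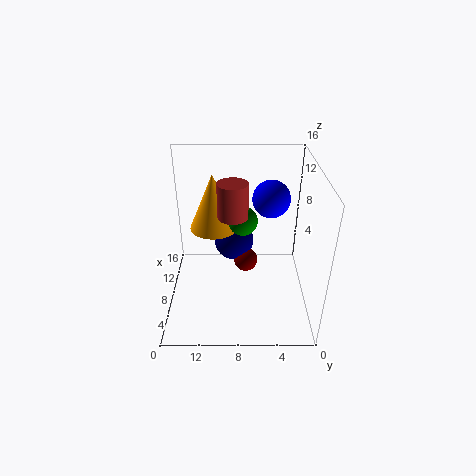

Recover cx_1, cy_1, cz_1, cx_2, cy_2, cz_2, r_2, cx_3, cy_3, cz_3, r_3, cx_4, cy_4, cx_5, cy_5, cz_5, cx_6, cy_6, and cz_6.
cx_1 = 13, cy_1 = 8.5, cz_1 = 4.5, cx_2 = 13, cy_2 = 11, cz_2 = 6.5, r_2 = 3, cx_3 = 5.5, cy_3 = 8.5, cz_3 = 12, r_3 = 1.5, cx_4 = 11.5, cy_4 = 7, cx_5 = 8.5, cy_5 = 4.5, cz_5 = 12.5, cx_6 = 6.5, cy_6 = 7.5, cz_6 = 11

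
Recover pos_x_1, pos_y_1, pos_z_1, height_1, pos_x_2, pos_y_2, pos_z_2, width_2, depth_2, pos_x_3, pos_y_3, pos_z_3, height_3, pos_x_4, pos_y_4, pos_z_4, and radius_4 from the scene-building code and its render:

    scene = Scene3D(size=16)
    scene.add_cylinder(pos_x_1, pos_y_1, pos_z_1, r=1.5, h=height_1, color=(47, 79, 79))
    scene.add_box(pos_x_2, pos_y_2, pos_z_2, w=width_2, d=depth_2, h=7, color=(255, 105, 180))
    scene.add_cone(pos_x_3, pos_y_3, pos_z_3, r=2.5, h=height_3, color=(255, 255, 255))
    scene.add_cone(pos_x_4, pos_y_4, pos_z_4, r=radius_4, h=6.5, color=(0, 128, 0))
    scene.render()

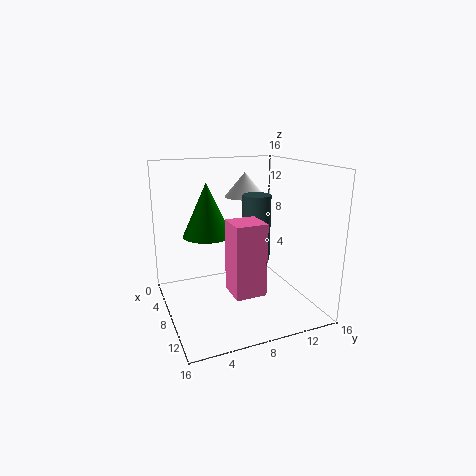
pos_x_1 = 9.5; pos_y_1 = 9.5; pos_z_1 = 6; height_1 = 7; pos_x_2 = 12; pos_y_2 = 5; pos_z_2 = 4.5; width_2 = 3; depth_2 = 3; pos_x_3 = 3; pos_y_3 = 11; pos_z_3 = 11.5; height_3 = 3; pos_x_4 = 3; pos_y_4 = 6; pos_z_4 = 7; radius_4 = 3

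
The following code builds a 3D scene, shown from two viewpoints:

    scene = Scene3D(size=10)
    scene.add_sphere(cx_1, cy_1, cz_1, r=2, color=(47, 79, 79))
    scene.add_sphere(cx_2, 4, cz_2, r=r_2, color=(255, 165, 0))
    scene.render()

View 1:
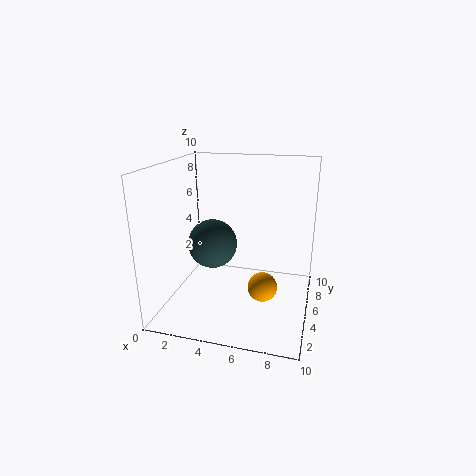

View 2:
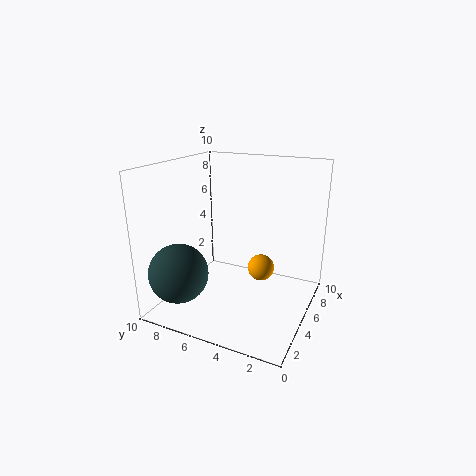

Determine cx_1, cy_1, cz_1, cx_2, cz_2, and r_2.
cx_1 = 2, cy_1 = 8, cz_1 = 3, cx_2 = 7, cz_2 = 2, r_2 = 1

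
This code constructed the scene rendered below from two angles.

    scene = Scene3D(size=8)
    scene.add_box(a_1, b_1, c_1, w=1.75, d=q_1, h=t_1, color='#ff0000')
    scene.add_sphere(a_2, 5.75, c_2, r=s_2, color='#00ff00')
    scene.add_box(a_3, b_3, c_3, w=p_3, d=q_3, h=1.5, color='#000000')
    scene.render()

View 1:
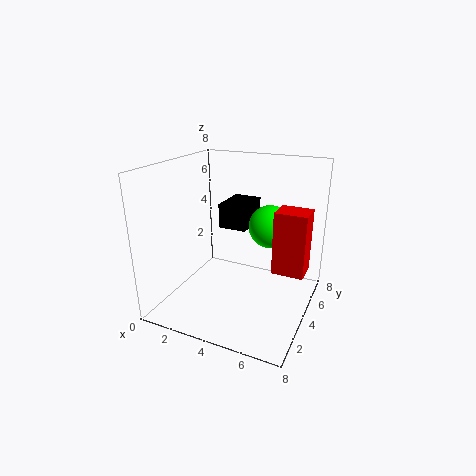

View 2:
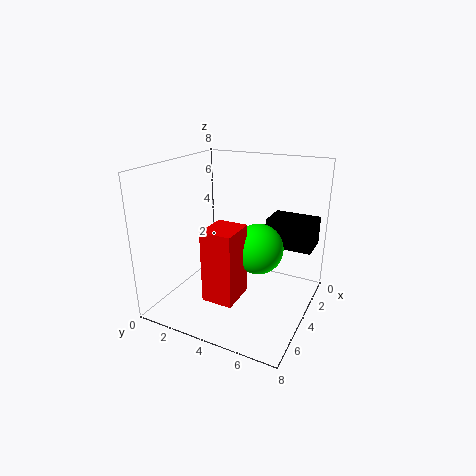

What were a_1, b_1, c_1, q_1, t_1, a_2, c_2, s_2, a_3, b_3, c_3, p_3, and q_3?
a_1 = 6, b_1 = 4, c_1 = 2.25, q_1 = 1.5, t_1 = 3.5, a_2 = 5.25, c_2 = 4.25, s_2 = 1.25, a_3 = 2, b_3 = 5.5, c_3 = 3.75, p_3 = 1.75, q_3 = 2.5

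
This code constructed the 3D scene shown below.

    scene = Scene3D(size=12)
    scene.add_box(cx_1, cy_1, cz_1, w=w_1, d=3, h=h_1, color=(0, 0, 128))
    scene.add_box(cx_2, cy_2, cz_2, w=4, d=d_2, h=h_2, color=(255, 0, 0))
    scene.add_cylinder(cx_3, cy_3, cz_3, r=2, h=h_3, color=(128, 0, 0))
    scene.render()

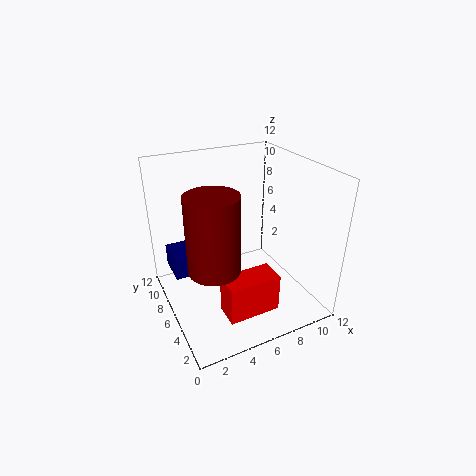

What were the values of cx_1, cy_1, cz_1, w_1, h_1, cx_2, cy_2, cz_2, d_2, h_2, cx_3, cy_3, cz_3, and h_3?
cx_1 = 1; cy_1 = 8; cz_1 = 2; w_1 = 4; h_1 = 2; cx_2 = 3; cy_2 = 1; cz_2 = 2; d_2 = 2; h_2 = 3; cx_3 = 3; cy_3 = 4; cz_3 = 5; h_3 = 6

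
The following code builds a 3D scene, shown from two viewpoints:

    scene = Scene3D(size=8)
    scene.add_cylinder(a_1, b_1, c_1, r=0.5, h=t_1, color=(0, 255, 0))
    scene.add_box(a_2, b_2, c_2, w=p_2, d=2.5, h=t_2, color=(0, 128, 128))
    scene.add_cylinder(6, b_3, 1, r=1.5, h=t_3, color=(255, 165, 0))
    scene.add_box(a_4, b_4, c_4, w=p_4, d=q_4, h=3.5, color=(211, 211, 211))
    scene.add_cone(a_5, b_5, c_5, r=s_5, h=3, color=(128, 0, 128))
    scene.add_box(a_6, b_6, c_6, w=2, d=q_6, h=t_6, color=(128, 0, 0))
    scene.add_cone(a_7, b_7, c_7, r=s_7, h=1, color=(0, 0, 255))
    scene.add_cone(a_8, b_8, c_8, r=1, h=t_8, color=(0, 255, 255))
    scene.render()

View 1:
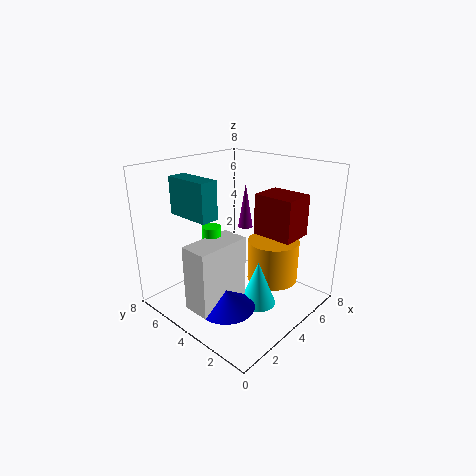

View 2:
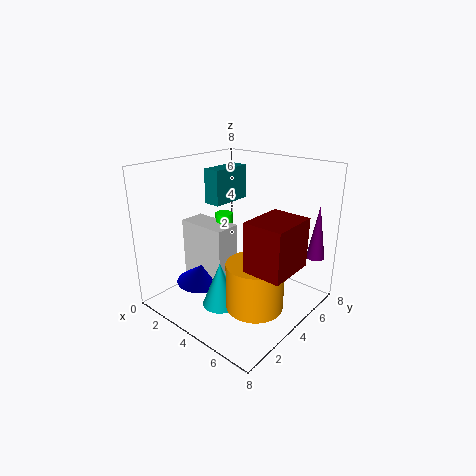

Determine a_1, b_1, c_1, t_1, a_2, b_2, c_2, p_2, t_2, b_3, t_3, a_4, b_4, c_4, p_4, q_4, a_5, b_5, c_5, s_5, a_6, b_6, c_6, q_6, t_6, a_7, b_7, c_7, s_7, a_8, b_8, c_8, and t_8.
a_1 = 2.5
b_1 = 4.5
c_1 = 3.5
t_1 = 1.5
a_2 = 1.5
b_2 = 4
c_2 = 5.5
p_2 = 1
t_2 = 2
b_3 = 3
t_3 = 2.5
a_4 = 0.5
b_4 = 3
c_4 = 1
p_4 = 3
q_4 = 1.5
a_5 = 7.5
b_5 = 6.5
c_5 = 3
s_5 = 0.5
a_6 = 6
b_6 = 2
c_6 = 3.5
q_6 = 2.5
t_6 = 2.5
a_7 = 2
b_7 = 3
c_7 = 1
s_7 = 1.5
a_8 = 4
b_8 = 2.5
c_8 = 0.5
t_8 = 2.5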